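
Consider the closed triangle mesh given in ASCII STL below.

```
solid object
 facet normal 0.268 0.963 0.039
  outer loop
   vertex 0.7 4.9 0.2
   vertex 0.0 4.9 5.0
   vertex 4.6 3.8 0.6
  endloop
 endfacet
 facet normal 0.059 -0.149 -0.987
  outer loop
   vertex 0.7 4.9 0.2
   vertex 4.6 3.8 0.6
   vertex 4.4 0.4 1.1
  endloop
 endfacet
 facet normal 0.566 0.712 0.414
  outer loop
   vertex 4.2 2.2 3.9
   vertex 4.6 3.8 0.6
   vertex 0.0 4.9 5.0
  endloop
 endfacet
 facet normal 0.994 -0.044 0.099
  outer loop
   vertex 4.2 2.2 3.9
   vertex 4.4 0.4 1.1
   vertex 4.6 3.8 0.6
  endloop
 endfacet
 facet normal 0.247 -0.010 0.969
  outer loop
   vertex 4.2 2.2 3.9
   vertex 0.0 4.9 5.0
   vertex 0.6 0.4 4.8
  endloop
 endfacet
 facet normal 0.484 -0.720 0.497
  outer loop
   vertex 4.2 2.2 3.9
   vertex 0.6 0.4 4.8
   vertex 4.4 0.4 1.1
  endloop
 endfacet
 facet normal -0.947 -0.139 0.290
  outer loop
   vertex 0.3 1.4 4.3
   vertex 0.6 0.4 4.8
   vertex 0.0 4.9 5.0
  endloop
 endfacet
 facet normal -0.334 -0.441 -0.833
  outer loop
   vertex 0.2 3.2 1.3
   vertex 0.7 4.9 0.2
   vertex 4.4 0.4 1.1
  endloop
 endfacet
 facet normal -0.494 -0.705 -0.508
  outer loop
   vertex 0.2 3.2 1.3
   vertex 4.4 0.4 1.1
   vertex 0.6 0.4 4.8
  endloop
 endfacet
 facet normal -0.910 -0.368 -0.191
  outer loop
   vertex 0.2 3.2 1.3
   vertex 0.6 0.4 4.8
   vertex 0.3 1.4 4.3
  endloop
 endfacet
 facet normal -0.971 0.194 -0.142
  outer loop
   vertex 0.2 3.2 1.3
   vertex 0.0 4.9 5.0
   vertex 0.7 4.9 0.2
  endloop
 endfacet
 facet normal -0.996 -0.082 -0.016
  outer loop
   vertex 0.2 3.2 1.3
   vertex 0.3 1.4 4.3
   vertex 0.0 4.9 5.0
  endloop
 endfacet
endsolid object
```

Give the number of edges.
18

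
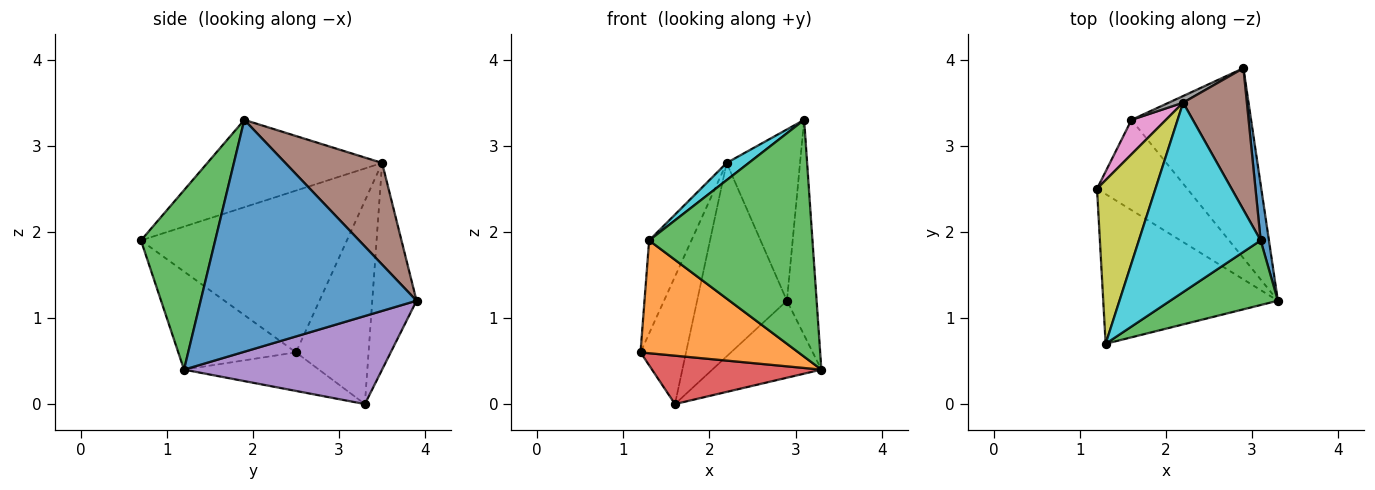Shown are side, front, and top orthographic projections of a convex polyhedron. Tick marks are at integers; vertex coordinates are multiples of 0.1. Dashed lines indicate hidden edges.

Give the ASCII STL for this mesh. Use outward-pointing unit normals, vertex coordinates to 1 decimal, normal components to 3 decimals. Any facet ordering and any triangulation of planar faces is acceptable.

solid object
 facet normal 0.990 0.136 0.035
  outer loop
   vertex 3.1 1.9 3.3
   vertex 3.3 1.2 0.4
   vertex 2.9 3.9 1.2
  endloop
 endfacet
 facet normal -0.409 -0.549 -0.729
  outer loop
   vertex 1.3 0.7 1.9
   vertex 1.2 2.5 0.6
   vertex 3.3 1.2 0.4
  endloop
 endfacet
 facet normal 0.402 -0.884 0.241
  outer loop
   vertex 1.3 0.7 1.9
   vertex 3.3 1.2 0.4
   vertex 3.1 1.9 3.3
  endloop
 endfacet
 facet normal -0.352 -0.442 -0.825
  outer loop
   vertex 1.6 3.3 0.0
   vertex 3.3 1.2 0.4
   vertex 1.2 2.5 0.6
  endloop
 endfacet
 facet normal 0.563 0.310 -0.766
  outer loop
   vertex 1.6 3.3 0.0
   vertex 2.9 3.9 1.2
   vertex 3.3 1.2 0.4
  endloop
 endfacet
 facet normal 0.713 0.541 0.447
  outer loop
   vertex 2.2 3.5 2.8
   vertex 3.1 1.9 3.3
   vertex 2.9 3.9 1.2
  endloop
 endfacet
 facet normal -0.839 0.526 0.142
  outer loop
   vertex 2.2 3.5 2.8
   vertex 1.6 3.3 0.0
   vertex 1.2 2.5 0.6
  endloop
 endfacet
 facet normal -0.442 0.896 0.031
  outer loop
   vertex 2.2 3.5 2.8
   vertex 2.9 3.9 1.2
   vertex 1.6 3.3 0.0
  endloop
 endfacet
 facet normal -0.923 0.190 0.334
  outer loop
   vertex 2.2 3.5 2.8
   vertex 1.2 2.5 0.6
   vertex 1.3 0.7 1.9
  endloop
 endfacet
 facet normal -0.581 -0.074 0.810
  outer loop
   vertex 2.2 3.5 2.8
   vertex 1.3 0.7 1.9
   vertex 3.1 1.9 3.3
  endloop
 endfacet
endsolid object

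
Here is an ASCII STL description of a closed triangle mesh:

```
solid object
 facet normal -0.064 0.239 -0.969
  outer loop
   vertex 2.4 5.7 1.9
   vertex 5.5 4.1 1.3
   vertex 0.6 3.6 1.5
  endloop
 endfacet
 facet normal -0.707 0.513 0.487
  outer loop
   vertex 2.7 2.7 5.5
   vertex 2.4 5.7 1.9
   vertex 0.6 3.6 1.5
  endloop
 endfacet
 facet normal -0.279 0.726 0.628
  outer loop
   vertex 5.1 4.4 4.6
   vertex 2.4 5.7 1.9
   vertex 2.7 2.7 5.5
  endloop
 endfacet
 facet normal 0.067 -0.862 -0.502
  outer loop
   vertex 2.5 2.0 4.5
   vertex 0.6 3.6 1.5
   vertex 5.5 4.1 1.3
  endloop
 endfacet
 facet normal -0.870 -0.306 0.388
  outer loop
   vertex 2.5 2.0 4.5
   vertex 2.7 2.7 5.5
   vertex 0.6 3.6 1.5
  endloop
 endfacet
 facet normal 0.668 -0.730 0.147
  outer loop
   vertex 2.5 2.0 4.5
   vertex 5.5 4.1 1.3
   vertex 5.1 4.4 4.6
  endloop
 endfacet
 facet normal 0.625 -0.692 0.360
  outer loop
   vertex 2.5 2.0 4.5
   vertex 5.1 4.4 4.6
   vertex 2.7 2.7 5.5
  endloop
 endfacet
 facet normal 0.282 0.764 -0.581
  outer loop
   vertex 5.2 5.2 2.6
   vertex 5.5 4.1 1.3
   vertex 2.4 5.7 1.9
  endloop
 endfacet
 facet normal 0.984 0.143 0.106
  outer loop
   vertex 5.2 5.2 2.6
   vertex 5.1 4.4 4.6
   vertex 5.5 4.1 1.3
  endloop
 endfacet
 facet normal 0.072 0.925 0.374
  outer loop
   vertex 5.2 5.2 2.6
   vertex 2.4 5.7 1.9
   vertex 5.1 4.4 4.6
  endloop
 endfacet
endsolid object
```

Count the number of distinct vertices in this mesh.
7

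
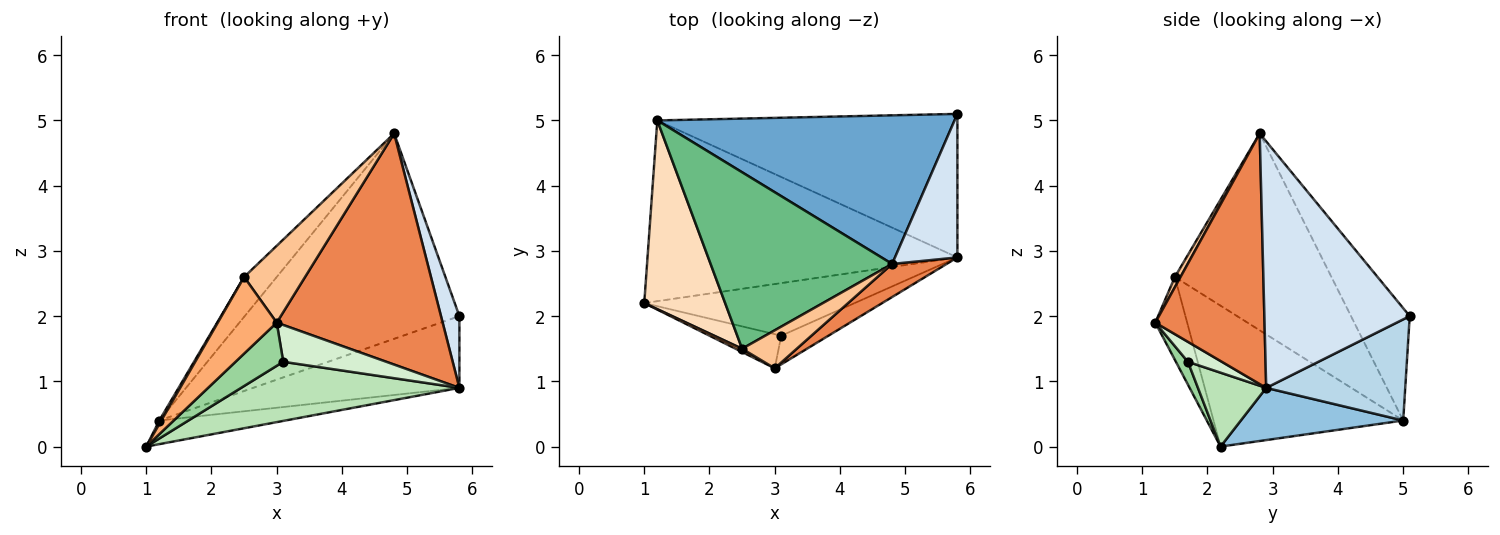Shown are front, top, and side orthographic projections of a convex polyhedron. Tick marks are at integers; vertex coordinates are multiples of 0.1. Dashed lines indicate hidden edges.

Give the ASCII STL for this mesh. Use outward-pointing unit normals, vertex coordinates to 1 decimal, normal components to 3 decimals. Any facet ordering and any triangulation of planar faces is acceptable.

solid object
 facet normal -0.216 0.791 0.572
  outer loop
   vertex 1.2 5.0 0.4
   vertex 4.8 2.8 4.8
   vertex 5.8 5.1 2.0
  endloop
 endfacet
 facet normal 0.165 0.128 -0.978
  outer loop
   vertex 5.8 2.9 0.9
   vertex 1.0 2.2 0.0
   vertex 1.2 5.0 0.4
  endloop
 endfacet
 facet normal 0.289 0.428 -0.856
  outer loop
   vertex 5.8 2.9 0.9
   vertex 1.2 5.0 0.4
   vertex 5.8 5.1 2.0
  endloop
 endfacet
 facet normal 0.962 -0.122 0.244
  outer loop
   vertex 5.8 2.9 0.9
   vertex 5.8 5.1 2.0
   vertex 4.8 2.8 4.8
  endloop
 endfacet
 facet normal 0.546 -0.829 0.119
  outer loop
   vertex 5.8 2.9 0.9
   vertex 4.8 2.8 4.8
   vertex 3.0 1.2 1.9
  endloop
 endfacet
 facet normal -0.475 -0.879 0.037
  outer loop
   vertex 2.5 1.5 2.6
   vertex 1.0 2.2 0.0
   vertex 3.0 1.2 1.9
  endloop
 endfacet
 facet normal 0.082 -0.893 0.442
  outer loop
   vertex 2.5 1.5 2.6
   vertex 3.0 1.2 1.9
   vertex 4.8 2.8 4.8
  endloop
 endfacet
 facet normal -0.867 -0.009 0.498
  outer loop
   vertex 2.5 1.5 2.6
   vertex 1.2 5.0 0.4
   vertex 1.0 2.2 0.0
  endloop
 endfacet
 facet normal -0.727 0.151 0.670
  outer loop
   vertex 2.5 1.5 2.6
   vertex 4.8 2.8 4.8
   vertex 1.2 5.0 0.4
  endloop
 endfacet
 facet normal 0.194 -0.769 -0.609
  outer loop
   vertex 3.1 1.7 1.3
   vertex 3.0 1.2 1.9
   vertex 1.0 2.2 0.0
  endloop
 endfacet
 facet normal 0.227 -0.728 -0.647
  outer loop
   vertex 3.1 1.7 1.3
   vertex 1.0 2.2 0.0
   vertex 5.8 2.9 0.9
  endloop
 endfacet
 facet normal 0.251 -0.764 -0.595
  outer loop
   vertex 3.1 1.7 1.3
   vertex 5.8 2.9 0.9
   vertex 3.0 1.2 1.9
  endloop
 endfacet
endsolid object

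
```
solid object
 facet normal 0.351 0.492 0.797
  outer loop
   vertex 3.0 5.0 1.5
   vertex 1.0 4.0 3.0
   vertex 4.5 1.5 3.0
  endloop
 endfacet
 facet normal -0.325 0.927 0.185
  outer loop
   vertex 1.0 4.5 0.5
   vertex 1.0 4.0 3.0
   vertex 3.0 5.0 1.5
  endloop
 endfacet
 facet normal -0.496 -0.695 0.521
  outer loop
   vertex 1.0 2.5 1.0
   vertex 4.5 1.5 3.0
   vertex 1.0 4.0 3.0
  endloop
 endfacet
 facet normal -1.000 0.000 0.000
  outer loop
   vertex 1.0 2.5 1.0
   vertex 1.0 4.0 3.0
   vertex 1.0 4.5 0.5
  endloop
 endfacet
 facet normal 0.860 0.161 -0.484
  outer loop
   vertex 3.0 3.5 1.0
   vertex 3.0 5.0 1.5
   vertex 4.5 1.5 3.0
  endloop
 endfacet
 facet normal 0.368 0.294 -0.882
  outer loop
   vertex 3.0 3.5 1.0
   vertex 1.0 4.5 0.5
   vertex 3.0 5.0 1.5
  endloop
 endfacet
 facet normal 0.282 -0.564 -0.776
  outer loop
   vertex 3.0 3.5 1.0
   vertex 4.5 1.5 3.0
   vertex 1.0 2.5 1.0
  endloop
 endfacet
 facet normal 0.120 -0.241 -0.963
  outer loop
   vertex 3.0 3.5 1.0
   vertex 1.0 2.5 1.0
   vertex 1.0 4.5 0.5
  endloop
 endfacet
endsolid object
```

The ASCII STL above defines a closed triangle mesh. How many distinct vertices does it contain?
6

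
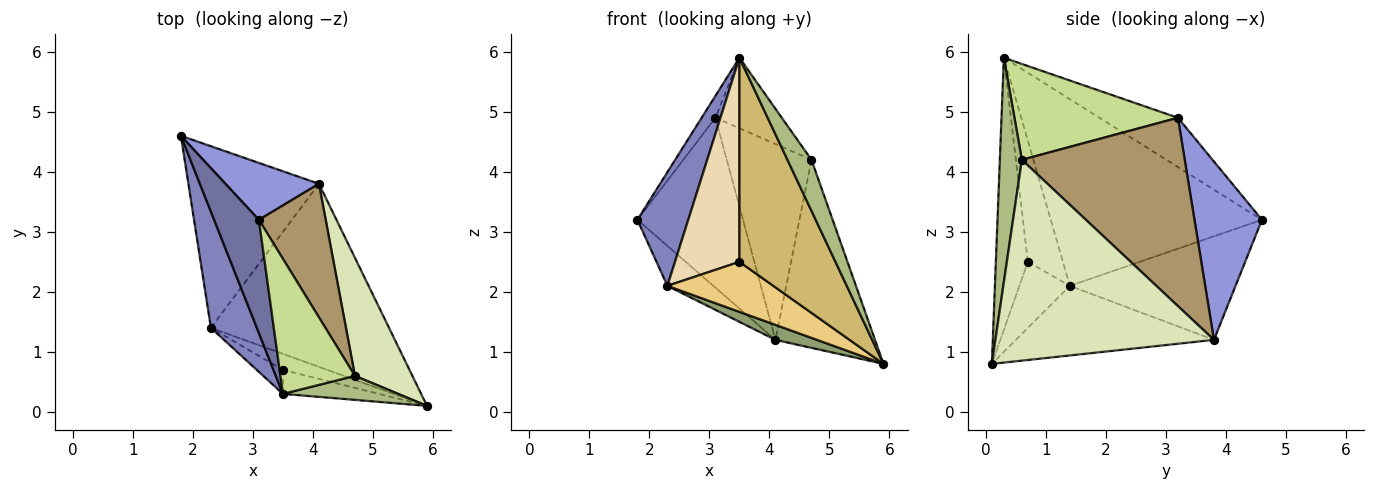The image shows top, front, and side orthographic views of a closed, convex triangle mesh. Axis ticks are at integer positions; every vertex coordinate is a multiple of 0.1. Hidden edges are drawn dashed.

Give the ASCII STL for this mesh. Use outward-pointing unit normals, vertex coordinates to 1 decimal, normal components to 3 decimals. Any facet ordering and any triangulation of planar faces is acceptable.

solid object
 facet normal -0.734 0.129 0.667
  outer loop
   vertex 3.1 3.2 4.9
   vertex 1.8 4.6 3.2
   vertex 3.5 0.3 5.9
  endloop
 endfacet
 facet normal -0.946 -0.228 0.233
  outer loop
   vertex 2.3 1.4 2.1
   vertex 3.5 0.3 5.9
   vertex 1.8 4.6 3.2
  endloop
 endfacet
 facet normal 0.518 0.811 0.272
  outer loop
   vertex 4.1 3.8 1.2
   vertex 1.8 4.6 3.2
   vertex 3.1 3.2 4.9
  endloop
 endfacet
 facet normal -0.612 0.170 -0.772
  outer loop
   vertex 4.1 3.8 1.2
   vertex 2.3 1.4 2.1
   vertex 1.8 4.6 3.2
  endloop
 endfacet
 facet normal -0.363 -0.076 -0.929
  outer loop
   vertex 4.1 3.8 1.2
   vertex 5.9 0.1 0.8
   vertex 2.3 1.4 2.1
  endloop
 endfacet
 facet normal 0.638 -0.696 0.328
  outer loop
   vertex 4.7 0.6 4.2
   vertex 3.5 0.3 5.9
   vertex 5.9 0.1 0.8
  endloop
 endfacet
 facet normal 0.752 0.305 0.585
  outer loop
   vertex 4.7 0.6 4.2
   vertex 3.1 3.2 4.9
   vertex 3.5 0.3 5.9
  endloop
 endfacet
 facet normal 0.881 0.401 0.252
  outer loop
   vertex 4.7 0.6 4.2
   vertex 5.9 0.1 0.8
   vertex 4.1 3.8 1.2
  endloop
 endfacet
 facet normal 0.846 0.440 0.300
  outer loop
   vertex 4.7 0.6 4.2
   vertex 4.1 3.8 1.2
   vertex 3.1 3.2 4.9
  endloop
 endfacet
 facet normal -0.314 -0.943 -0.111
  outer loop
   vertex 3.5 0.7 2.5
   vertex 5.9 0.1 0.8
   vertex 3.5 0.3 5.9
  endloop
 endfacet
 facet normal -0.413 -0.867 -0.278
  outer loop
   vertex 3.5 0.7 2.5
   vertex 2.3 1.4 2.1
   vertex 5.9 0.1 0.8
  endloop
 endfacet
 facet normal -0.475 -0.874 -0.103
  outer loop
   vertex 3.5 0.7 2.5
   vertex 3.5 0.3 5.9
   vertex 2.3 1.4 2.1
  endloop
 endfacet
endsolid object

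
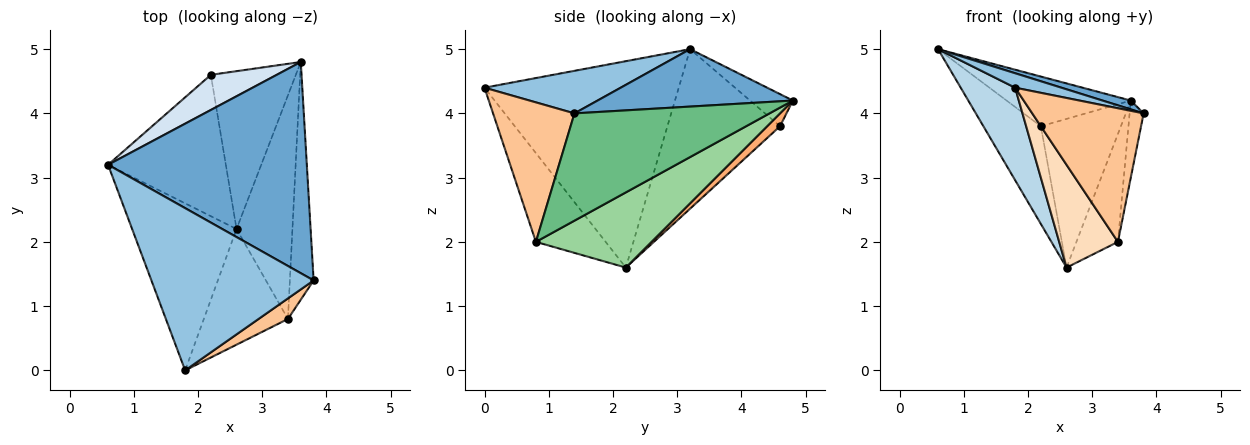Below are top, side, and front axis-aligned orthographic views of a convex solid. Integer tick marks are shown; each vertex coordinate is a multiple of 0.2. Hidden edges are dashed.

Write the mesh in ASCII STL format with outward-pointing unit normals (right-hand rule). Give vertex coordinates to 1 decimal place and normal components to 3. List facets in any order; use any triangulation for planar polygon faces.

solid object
 facet normal 0.277 -0.040 0.960
  outer loop
   vertex 3.6 4.8 4.2
   vertex 0.6 3.2 5.0
   vertex 3.8 1.4 4.0
  endloop
 endfacet
 facet normal 0.253 -0.086 0.964
  outer loop
   vertex 1.8 0.0 4.4
   vertex 3.8 1.4 4.0
   vertex 0.6 3.2 5.0
  endloop
 endfacet
 facet normal -0.866 -0.243 -0.438
  outer loop
   vertex 1.8 0.0 4.4
   vertex 0.6 3.2 5.0
   vertex 2.6 2.2 1.6
  endloop
 endfacet
 facet normal -0.271 0.786 0.556
  outer loop
   vertex 2.2 4.6 3.8
   vertex 0.6 3.2 5.0
   vertex 3.6 4.8 4.2
  endloop
 endfacet
 facet normal -0.744 0.380 -0.549
  outer loop
   vertex 2.2 4.6 3.8
   vertex 2.6 2.2 1.6
   vertex 0.6 3.2 5.0
  endloop
 endfacet
 facet normal 0.109 0.682 -0.724
  outer loop
   vertex 2.2 4.6 3.8
   vertex 3.6 4.8 4.2
   vertex 2.6 2.2 1.6
  endloop
 endfacet
 facet normal 0.586 -0.801 0.123
  outer loop
   vertex 3.4 0.8 2.0
   vertex 3.8 1.4 4.0
   vertex 1.8 0.0 4.4
  endloop
 endfacet
 facet normal -0.619 -0.522 -0.587
  outer loop
   vertex 3.4 0.8 2.0
   vertex 1.8 0.0 4.4
   vertex 2.6 2.2 1.6
  endloop
 endfacet
 facet normal 0.974 0.070 -0.216
  outer loop
   vertex 3.4 0.8 2.0
   vertex 3.6 4.8 4.2
   vertex 3.8 1.4 4.0
  endloop
 endfacet
 facet normal 0.771 0.277 -0.573
  outer loop
   vertex 3.4 0.8 2.0
   vertex 2.6 2.2 1.6
   vertex 3.6 4.8 4.2
  endloop
 endfacet
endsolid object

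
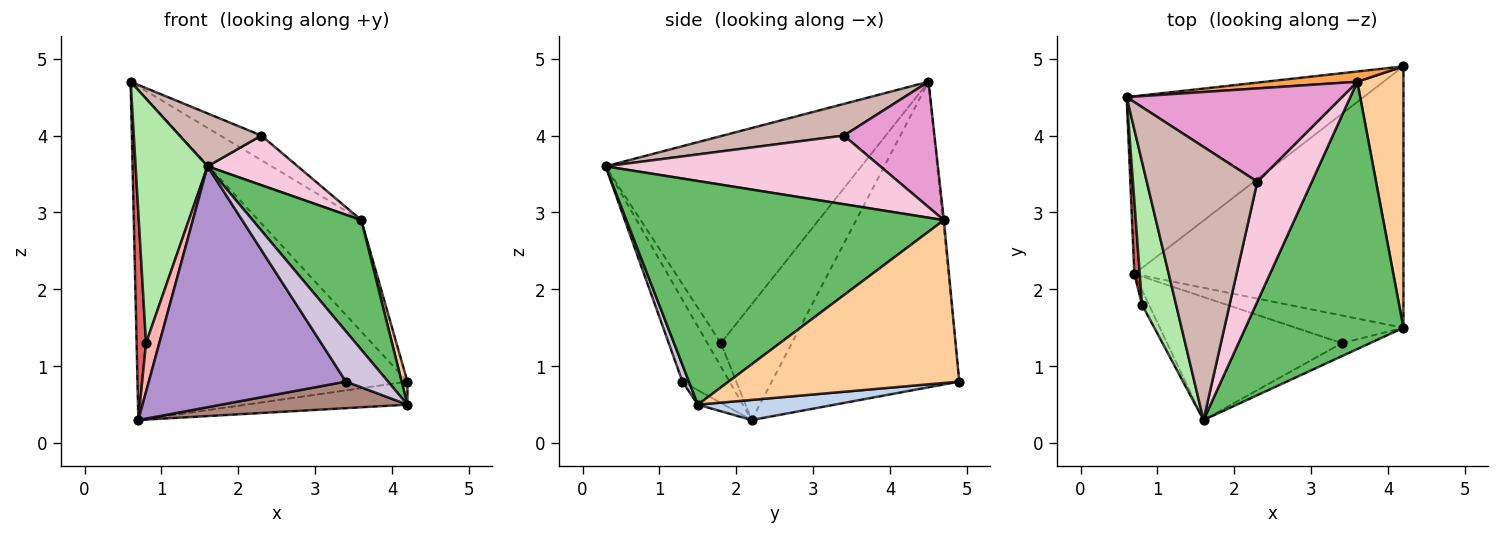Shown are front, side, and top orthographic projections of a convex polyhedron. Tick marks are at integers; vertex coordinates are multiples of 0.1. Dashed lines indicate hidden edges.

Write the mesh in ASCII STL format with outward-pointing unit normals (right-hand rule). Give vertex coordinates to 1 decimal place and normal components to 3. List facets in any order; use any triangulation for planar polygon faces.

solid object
 facet normal -0.522 0.751 -0.405
  outer loop
   vertex 0.7 2.2 0.3
   vertex 0.6 4.5 4.7
   vertex 4.2 4.9 0.8
  endloop
 endfacet
 facet normal 0.074 0.088 -0.993
  outer loop
   vertex 4.2 1.5 0.5
   vertex 0.7 2.2 0.3
   vertex 4.2 4.9 0.8
  endloop
 endfacet
 facet normal -0.011 0.996 0.092
  outer loop
   vertex 3.6 4.7 2.9
   vertex 4.2 4.9 0.8
   vertex 0.6 4.5 4.7
  endloop
 endfacet
 facet normal 0.962 -0.024 0.273
  outer loop
   vertex 3.6 4.7 2.9
   vertex 4.2 1.5 0.5
   vertex 4.2 4.9 0.8
  endloop
 endfacet
 facet normal 0.787 -0.269 0.556
  outer loop
   vertex 3.6 4.7 2.9
   vertex 1.6 0.3 3.6
   vertex 4.2 1.5 0.5
  endloop
 endfacet
 facet normal -0.951 -0.267 0.156
  outer loop
   vertex 0.8 1.8 1.3
   vertex 1.6 0.3 3.6
   vertex 0.6 4.5 4.7
  endloop
 endfacet
 facet normal -0.990 -0.132 0.046
  outer loop
   vertex 0.8 1.8 1.3
   vertex 0.6 4.5 4.7
   vertex 0.7 2.2 0.3
  endloop
 endfacet
 facet normal -0.698 -0.686 -0.205
  outer loop
   vertex 0.8 1.8 1.3
   vertex 0.7 2.2 0.3
   vertex 1.6 0.3 3.6
  endloop
 endfacet
 facet normal -0.208 -0.871 -0.445
  outer loop
   vertex 3.4 1.3 0.8
   vertex 1.6 0.3 3.6
   vertex 0.7 2.2 0.3
  endloop
 endfacet
 facet normal 0.146 -0.958 -0.248
  outer loop
   vertex 3.4 1.3 0.8
   vertex 4.2 1.5 0.5
   vertex 1.6 0.3 3.6
  endloop
 endfacet
 facet normal -0.097 -0.689 -0.718
  outer loop
   vertex 3.4 1.3 0.8
   vertex 0.7 2.2 0.3
   vertex 4.2 1.5 0.5
  endloop
 endfacet
 facet normal 0.271 -0.183 0.945
  outer loop
   vertex 2.3 3.4 4.0
   vertex 0.6 4.5 4.7
   vertex 1.6 0.3 3.6
  endloop
 endfacet
 facet normal 0.491 0.222 0.843
  outer loop
   vertex 2.3 3.4 4.0
   vertex 3.6 4.7 2.9
   vertex 0.6 4.5 4.7
  endloop
 endfacet
 facet normal 0.759 -0.249 0.602
  outer loop
   vertex 2.3 3.4 4.0
   vertex 1.6 0.3 3.6
   vertex 3.6 4.7 2.9
  endloop
 endfacet
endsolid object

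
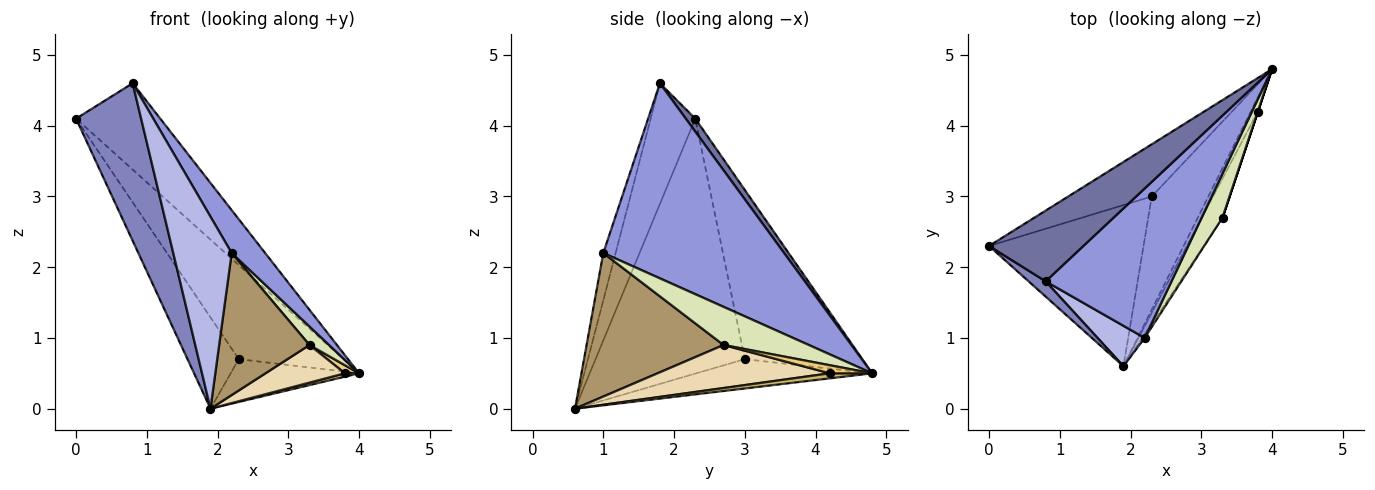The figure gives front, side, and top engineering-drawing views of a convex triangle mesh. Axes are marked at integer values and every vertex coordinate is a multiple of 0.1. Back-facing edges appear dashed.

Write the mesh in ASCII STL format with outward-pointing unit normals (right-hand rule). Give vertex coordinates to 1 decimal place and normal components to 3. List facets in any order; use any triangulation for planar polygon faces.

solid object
 facet normal 0.087 0.770 0.632
  outer loop
   vertex 0.8 1.8 4.6
   vertex 4.0 4.8 0.5
   vertex 0.0 2.3 4.1
  endloop
 endfacet
 facet normal -0.564 -0.822 0.080
  outer loop
   vertex 0.8 1.8 4.6
   vertex 0.0 2.3 4.1
   vertex 1.9 0.6 0.0
  endloop
 endfacet
 facet normal 0.830 -0.154 0.536
  outer loop
   vertex 2.2 1.0 2.2
   vertex 4.0 4.8 0.5
   vertex 0.8 1.8 4.6
  endloop
 endfacet
 facet normal -0.202 -0.958 0.202
  outer loop
   vertex 2.2 1.0 2.2
   vertex 0.8 1.8 4.6
   vertex 1.9 0.6 0.0
  endloop
 endfacet
 facet normal -0.701 0.624 -0.346
  outer loop
   vertex 2.3 3.0 0.7
   vertex 0.0 2.3 4.1
   vertex 4.0 4.8 0.5
  endloop
 endfacet
 facet normal -0.821 0.282 -0.497
  outer loop
   vertex 2.3 3.0 0.7
   vertex 1.9 0.6 0.0
   vertex 0.0 2.3 4.1
  endloop
 endfacet
 facet normal -0.436 0.318 -0.842
  outer loop
   vertex 2.3 3.0 0.7
   vertex 4.0 4.8 0.5
   vertex 1.9 0.6 0.0
  endloop
 endfacet
 facet normal 0.860 -0.197 0.470
  outer loop
   vertex 3.3 2.7 0.9
   vertex 4.0 4.8 0.5
   vertex 2.2 1.0 2.2
  endloop
 endfacet
 facet normal 0.835 -0.551 -0.014
  outer loop
   vertex 3.3 2.7 0.9
   vertex 2.2 1.0 2.2
   vertex 1.9 0.6 0.0
  endloop
 endfacet
 facet normal 0.571 -0.190 -0.799
  outer loop
   vertex 3.8 4.2 0.5
   vertex 1.9 0.6 0.0
   vertex 4.0 4.8 0.5
  endloop
 endfacet
 facet normal 0.949 -0.316 0.000
  outer loop
   vertex 3.8 4.2 0.5
   vertex 4.0 4.8 0.5
   vertex 3.3 2.7 0.9
  endloop
 endfacet
 facet normal 0.833 -0.384 -0.399
  outer loop
   vertex 3.8 4.2 0.5
   vertex 3.3 2.7 0.9
   vertex 1.9 0.6 0.0
  endloop
 endfacet
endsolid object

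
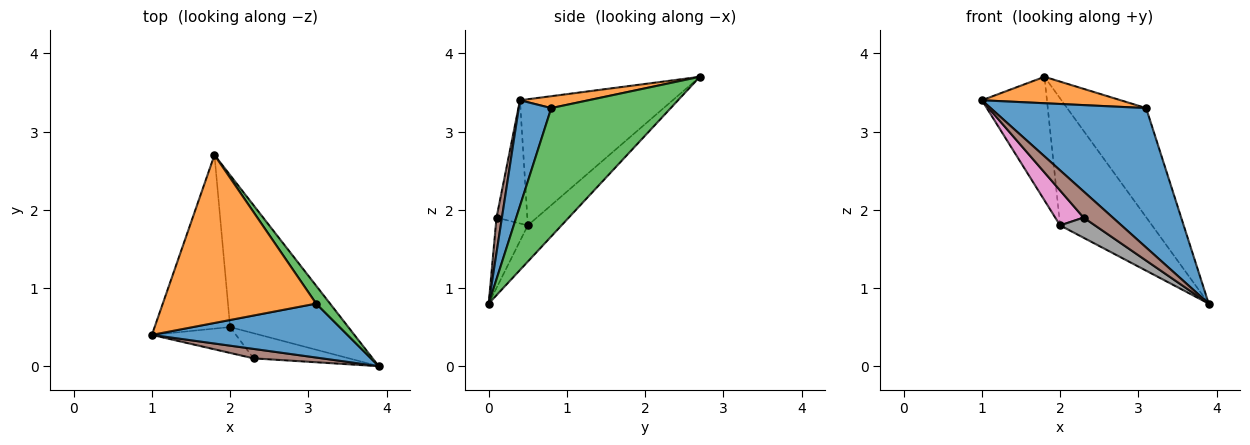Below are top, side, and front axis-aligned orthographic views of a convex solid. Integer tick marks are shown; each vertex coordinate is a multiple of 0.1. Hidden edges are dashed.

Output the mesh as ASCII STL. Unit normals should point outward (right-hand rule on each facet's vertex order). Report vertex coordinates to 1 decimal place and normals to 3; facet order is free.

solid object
 facet normal 0.191 -0.915 0.354
  outer loop
   vertex 3.1 0.8 3.3
   vertex 1.0 0.4 3.4
   vertex 3.9 0.0 0.8
  endloop
 endfacet
 facet normal 0.076 -0.155 0.985
  outer loop
   vertex 3.1 0.8 3.3
   vertex 1.8 2.7 3.7
   vertex 1.0 0.4 3.4
  endloop
 endfacet
 facet normal 0.831 0.549 0.090
  outer loop
   vertex 3.1 0.8 3.3
   vertex 3.9 0.0 0.8
   vertex 1.8 2.7 3.7
  endloop
 endfacet
 facet normal -0.806 0.343 -0.482
  outer loop
   vertex 2.0 0.5 1.8
   vertex 1.0 0.4 3.4
   vertex 1.8 2.7 3.7
  endloop
 endfacet
 facet normal -0.229 0.624 -0.747
  outer loop
   vertex 2.0 0.5 1.8
   vertex 1.8 2.7 3.7
   vertex 3.9 0.0 0.8
  endloop
 endfacet
 facet normal 0.172 -0.927 0.334
  outer loop
   vertex 2.3 0.1 1.9
   vertex 3.9 0.0 0.8
   vertex 1.0 0.4 3.4
  endloop
 endfacet
 facet normal -0.657 -0.605 -0.449
  outer loop
   vertex 2.3 0.1 1.9
   vertex 1.0 0.4 3.4
   vertex 2.0 0.5 1.8
  endloop
 endfacet
 facet normal -0.499 -0.543 -0.676
  outer loop
   vertex 2.3 0.1 1.9
   vertex 2.0 0.5 1.8
   vertex 3.9 0.0 0.8
  endloop
 endfacet
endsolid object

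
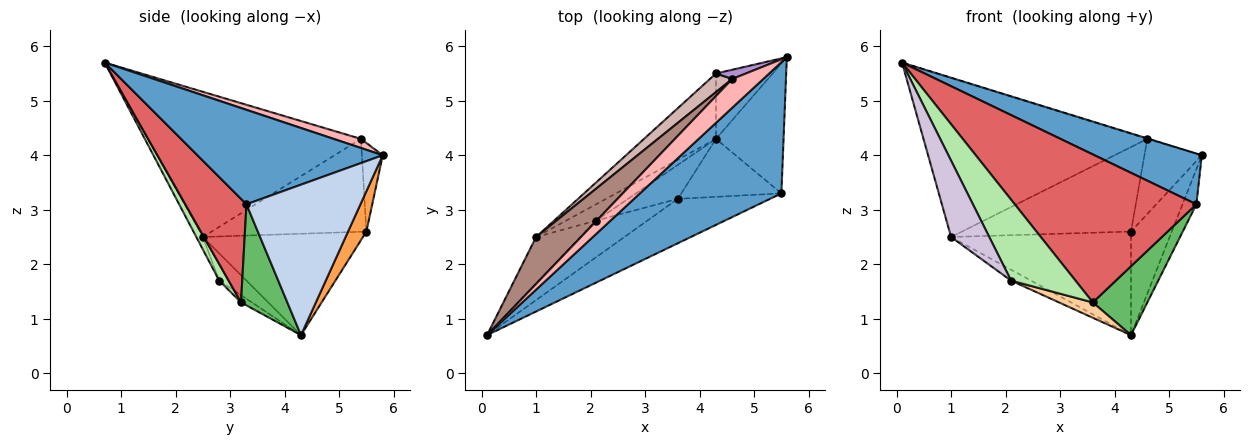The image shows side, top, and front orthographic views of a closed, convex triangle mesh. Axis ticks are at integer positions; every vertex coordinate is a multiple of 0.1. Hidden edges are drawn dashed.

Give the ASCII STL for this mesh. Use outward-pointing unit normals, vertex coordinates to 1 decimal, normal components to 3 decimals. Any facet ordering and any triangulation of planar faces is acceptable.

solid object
 facet normal 0.529 -0.306 0.792
  outer loop
   vertex 5.5 3.3 3.1
   vertex 5.6 5.8 4.0
   vertex 0.1 0.7 5.7
  endloop
 endfacet
 facet normal 0.907 0.110 -0.407
  outer loop
   vertex 5.5 3.3 3.1
   vertex 4.3 4.3 0.7
   vertex 5.6 5.8 4.0
  endloop
 endfacet
 facet normal 0.355 0.790 -0.499
  outer loop
   vertex 4.3 5.5 2.6
   vertex 5.6 5.8 4.0
   vertex 4.3 4.3 0.7
  endloop
 endfacet
 facet normal -0.132 -0.409 -0.903
  outer loop
   vertex 3.6 3.2 1.3
   vertex 2.1 2.8 1.7
   vertex 4.3 4.3 0.7
  endloop
 endfacet
 facet normal 0.545 -0.641 -0.540
  outer loop
   vertex 3.6 3.2 1.3
   vertex 4.3 4.3 0.7
   vertex 5.5 3.3 3.1
  endloop
 endfacet
 facet normal 0.132 -0.903 -0.408
  outer loop
   vertex 3.6 3.2 1.3
   vertex 0.1 0.7 5.7
   vertex 2.1 2.8 1.7
  endloop
 endfacet
 facet normal 0.307 -0.911 -0.274
  outer loop
   vertex 3.6 3.2 1.3
   vertex 5.5 3.3 3.1
   vertex 0.1 0.7 5.7
  endloop
 endfacet
 facet normal 0.281 0.017 0.959
  outer loop
   vertex 4.6 5.4 4.3
   vertex 0.1 0.7 5.7
   vertex 5.6 5.8 4.0
  endloop
 endfacet
 facet normal -0.339 0.934 0.115
  outer loop
   vertex 4.6 5.4 4.3
   vertex 5.6 5.8 4.0
   vertex 4.3 5.5 2.6
  endloop
 endfacet
 facet normal -0.145 -0.844 -0.516
  outer loop
   vertex 1.0 2.5 2.5
   vertex 2.1 2.8 1.7
   vertex 0.1 0.7 5.7
  endloop
 endfacet
 facet normal -0.675 0.708 0.209
  outer loop
   vertex 1.0 2.5 2.5
   vertex 0.1 0.7 5.7
   vertex 4.6 5.4 4.3
  endloop
 endfacet
 facet normal -0.667 0.728 0.160
  outer loop
   vertex 1.0 2.5 2.5
   vertex 4.6 5.4 4.3
   vertex 4.3 5.5 2.6
  endloop
 endfacet
 facet normal -0.603 0.442 -0.664
  outer loop
   vertex 1.0 2.5 2.5
   vertex 4.3 4.3 0.7
   vertex 2.1 2.8 1.7
  endloop
 endfacet
 facet normal -0.601 0.676 -0.427
  outer loop
   vertex 1.0 2.5 2.5
   vertex 4.3 5.5 2.6
   vertex 4.3 4.3 0.7
  endloop
 endfacet
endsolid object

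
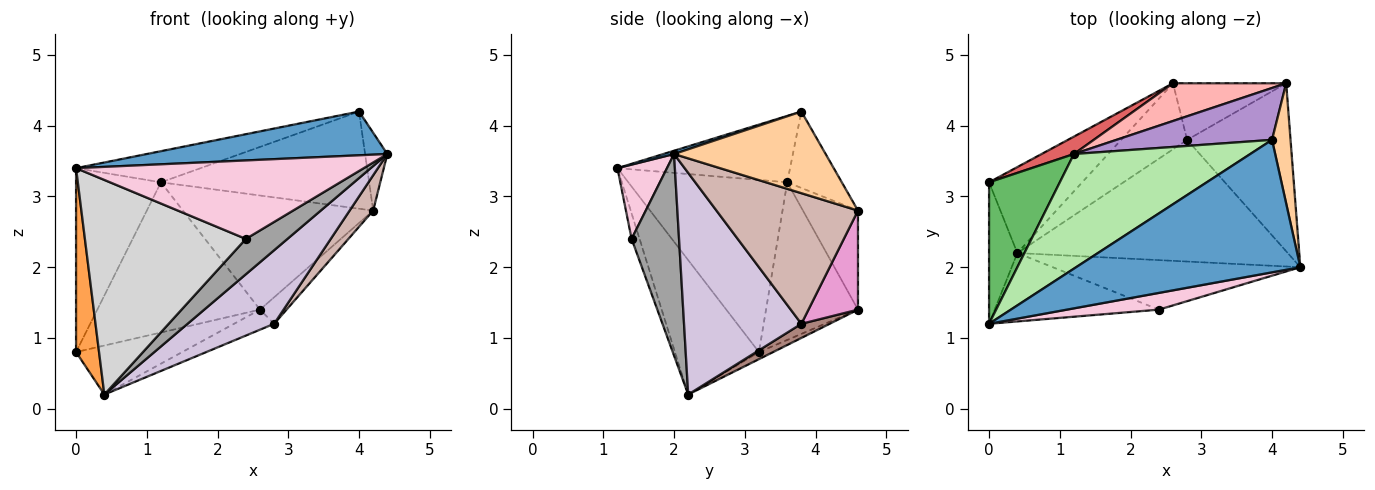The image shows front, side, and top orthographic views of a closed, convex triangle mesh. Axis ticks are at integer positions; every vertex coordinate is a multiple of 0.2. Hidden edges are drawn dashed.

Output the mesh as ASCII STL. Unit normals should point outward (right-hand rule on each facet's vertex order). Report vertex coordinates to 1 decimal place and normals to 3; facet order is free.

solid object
 facet normal 0.014 -0.313 0.950
  outer loop
   vertex 0.0 1.2 3.4
   vertex 4.4 2.0 3.6
   vertex 4.0 3.8 4.2
  endloop
 endfacet
 facet normal -0.066 0.494 -0.867
  outer loop
   vertex 0.4 2.2 0.2
   vertex 0.0 3.2 0.8
   vertex 2.6 4.6 1.4
  endloop
 endfacet
 facet normal -0.945 -0.259 -0.199
  outer loop
   vertex 0.4 2.2 0.2
   vertex 0.0 1.2 3.4
   vertex 0.0 3.2 0.8
  endloop
 endfacet
 facet normal 0.965 0.142 0.219
  outer loop
   vertex 4.2 4.6 2.8
   vertex 4.0 3.8 4.2
   vertex 4.4 2.0 3.6
  endloop
 endfacet
 facet normal -0.829 0.443 0.341
  outer loop
   vertex 1.2 3.6 3.2
   vertex 0.0 3.2 0.8
   vertex 0.0 1.2 3.4
  endloop
 endfacet
 facet normal -0.342 0.246 0.907
  outer loop
   vertex 1.2 3.6 3.2
   vertex 0.0 1.2 3.4
   vertex 4.0 3.8 4.2
  endloop
 endfacet
 facet normal -0.490 0.866 0.100
  outer loop
   vertex 1.2 3.6 3.2
   vertex 2.6 4.6 1.4
   vertex 0.0 3.2 0.8
  endloop
 endfacet
 facet normal -0.265 0.916 0.303
  outer loop
   vertex 1.2 3.6 3.2
   vertex 4.2 4.6 2.8
   vertex 2.6 4.6 1.4
  endloop
 endfacet
 facet normal -0.225 0.859 0.459
  outer loop
   vertex 1.2 3.6 3.2
   vertex 4.0 3.8 4.2
   vertex 4.2 4.6 2.8
  endloop
 endfacet
 facet normal 0.574 -0.424 -0.701
  outer loop
   vertex 2.8 3.8 1.2
   vertex 4.4 2.0 3.6
   vertex 0.4 2.2 0.2
  endloop
 endfacet
 facet normal 0.201 0.285 -0.937
  outer loop
   vertex 2.8 3.8 1.2
   vertex 0.4 2.2 0.2
   vertex 2.6 4.6 1.4
  endloop
 endfacet
 facet normal 0.777 -0.130 -0.615
  outer loop
   vertex 2.8 3.8 1.2
   vertex 4.2 4.6 2.8
   vertex 4.4 2.0 3.6
  endloop
 endfacet
 facet normal 0.621 0.333 -0.710
  outer loop
   vertex 2.8 3.8 1.2
   vertex 2.6 4.6 1.4
   vertex 4.2 4.6 2.8
  endloop
 endfacet
 facet normal 0.166 -0.964 0.206
  outer loop
   vertex 2.4 1.4 2.4
   vertex 4.4 2.0 3.6
   vertex 0.0 1.2 3.4
  endloop
 endfacet
 facet normal 0.552 -0.485 -0.678
  outer loop
   vertex 2.4 1.4 2.4
   vertex 0.4 2.2 0.2
   vertex 4.4 2.0 3.6
  endloop
 endfacet
 facet normal -0.047 -0.952 -0.303
  outer loop
   vertex 2.4 1.4 2.4
   vertex 0.0 1.2 3.4
   vertex 0.4 2.2 0.2
  endloop
 endfacet
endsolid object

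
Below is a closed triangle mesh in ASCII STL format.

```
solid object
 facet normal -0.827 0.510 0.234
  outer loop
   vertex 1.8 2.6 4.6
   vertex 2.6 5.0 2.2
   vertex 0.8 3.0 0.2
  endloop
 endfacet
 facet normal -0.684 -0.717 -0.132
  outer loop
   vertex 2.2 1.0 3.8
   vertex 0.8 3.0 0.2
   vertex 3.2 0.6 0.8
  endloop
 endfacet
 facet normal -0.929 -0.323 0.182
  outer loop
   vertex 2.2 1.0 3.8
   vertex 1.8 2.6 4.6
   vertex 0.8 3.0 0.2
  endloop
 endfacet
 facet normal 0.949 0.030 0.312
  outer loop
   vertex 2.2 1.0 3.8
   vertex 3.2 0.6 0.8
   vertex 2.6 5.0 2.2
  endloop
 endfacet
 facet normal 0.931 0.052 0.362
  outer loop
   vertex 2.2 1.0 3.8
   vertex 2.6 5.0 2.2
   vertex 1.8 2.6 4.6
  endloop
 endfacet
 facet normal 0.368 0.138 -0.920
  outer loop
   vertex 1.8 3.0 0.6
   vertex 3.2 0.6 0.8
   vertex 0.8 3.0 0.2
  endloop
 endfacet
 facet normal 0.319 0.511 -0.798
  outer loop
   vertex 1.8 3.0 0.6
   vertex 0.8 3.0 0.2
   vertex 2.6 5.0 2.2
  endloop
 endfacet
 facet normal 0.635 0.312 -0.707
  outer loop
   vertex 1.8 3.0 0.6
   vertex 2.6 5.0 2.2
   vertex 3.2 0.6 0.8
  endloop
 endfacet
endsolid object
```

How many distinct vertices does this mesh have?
6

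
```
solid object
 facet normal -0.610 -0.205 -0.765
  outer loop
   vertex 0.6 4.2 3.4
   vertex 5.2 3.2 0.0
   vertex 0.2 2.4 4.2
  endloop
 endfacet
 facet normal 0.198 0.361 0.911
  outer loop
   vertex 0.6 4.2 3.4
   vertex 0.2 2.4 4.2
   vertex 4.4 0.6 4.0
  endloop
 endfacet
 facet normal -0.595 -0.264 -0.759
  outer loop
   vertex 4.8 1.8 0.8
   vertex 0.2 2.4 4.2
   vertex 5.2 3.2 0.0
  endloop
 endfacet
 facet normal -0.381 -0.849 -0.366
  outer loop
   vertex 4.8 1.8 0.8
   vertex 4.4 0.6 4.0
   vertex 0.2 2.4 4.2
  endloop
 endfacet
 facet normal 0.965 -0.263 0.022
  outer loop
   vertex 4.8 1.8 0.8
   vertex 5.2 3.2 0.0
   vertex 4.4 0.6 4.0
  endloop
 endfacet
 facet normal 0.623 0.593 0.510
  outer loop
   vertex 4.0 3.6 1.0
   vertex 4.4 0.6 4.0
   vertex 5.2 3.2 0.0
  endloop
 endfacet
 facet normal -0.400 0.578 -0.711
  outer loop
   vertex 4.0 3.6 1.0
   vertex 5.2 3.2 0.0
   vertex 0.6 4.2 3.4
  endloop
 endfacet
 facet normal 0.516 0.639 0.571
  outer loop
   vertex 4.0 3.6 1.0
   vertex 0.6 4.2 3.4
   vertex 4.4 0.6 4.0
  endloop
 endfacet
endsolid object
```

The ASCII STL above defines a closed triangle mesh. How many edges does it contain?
12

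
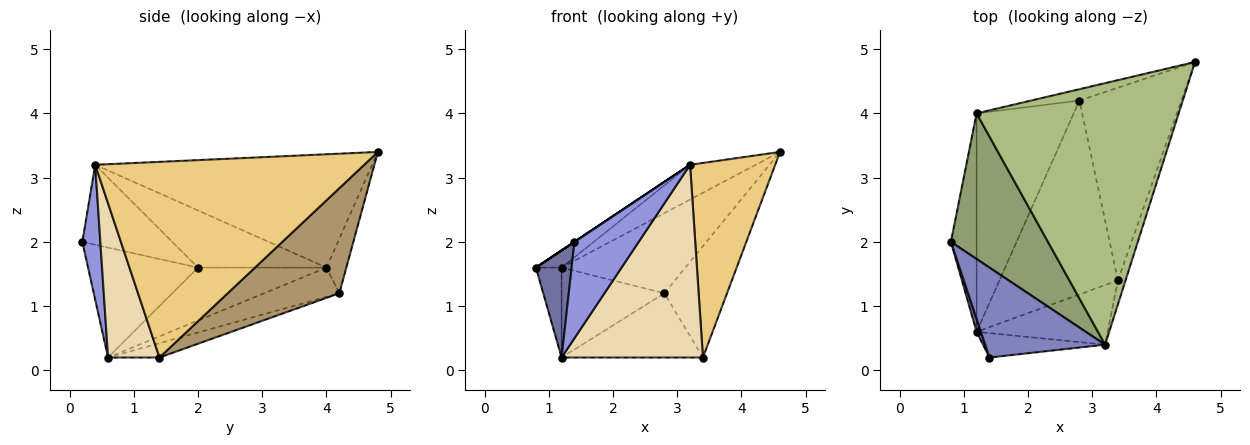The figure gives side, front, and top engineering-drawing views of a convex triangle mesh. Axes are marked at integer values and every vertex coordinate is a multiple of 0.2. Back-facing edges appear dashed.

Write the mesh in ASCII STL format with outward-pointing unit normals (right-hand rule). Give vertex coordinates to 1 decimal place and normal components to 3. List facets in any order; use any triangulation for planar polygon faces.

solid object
 facet normal -0.950 -0.309 0.037
  outer loop
   vertex 1.2 0.6 0.2
   vertex 1.4 0.2 2.0
   vertex 0.8 2.0 1.6
  endloop
 endfacet
 facet normal -0.555 0.000 0.832
  outer loop
   vertex 3.2 0.4 3.2
   vertex 0.8 2.0 1.6
   vertex 1.4 0.2 2.0
  endloop
 endfacet
 facet normal 0.262 -0.936 -0.237
  outer loop
   vertex 3.2 0.4 3.2
   vertex 1.4 0.2 2.0
   vertex 1.2 0.6 0.2
  endloop
 endfacet
 facet normal -0.157 0.978 -0.138
  outer loop
   vertex 1.2 4.0 1.6
   vertex 4.6 4.8 3.4
   vertex 2.8 4.2 1.2
  endloop
 endfacet
 facet normal -0.504 0.101 0.858
  outer loop
   vertex 1.2 4.0 1.6
   vertex 0.8 2.0 1.6
   vertex 3.2 0.4 3.2
  endloop
 endfacet
 facet normal -0.486 0.115 0.866
  outer loop
   vertex 1.2 4.0 1.6
   vertex 3.2 0.4 3.2
   vertex 4.6 4.8 3.4
  endloop
 endfacet
 facet normal -0.885 0.177 -0.430
  outer loop
   vertex 1.2 4.0 1.6
   vertex 1.2 0.6 0.2
   vertex 0.8 2.0 1.6
  endloop
 endfacet
 facet normal -0.269 0.367 -0.891
  outer loop
   vertex 1.2 4.0 1.6
   vertex 2.8 4.2 1.2
   vertex 1.2 0.6 0.2
  endloop
 endfacet
 facet normal 0.665 0.373 -0.646
  outer loop
   vertex 3.4 1.4 0.2
   vertex 2.8 4.2 1.2
   vertex 4.6 4.8 3.4
  endloop
 endfacet
 facet normal -0.114 0.312 -0.943
  outer loop
   vertex 3.4 1.4 0.2
   vertex 1.2 0.6 0.2
   vertex 2.8 4.2 1.2
  endloop
 endfacet
 facet normal 0.953 -0.301 -0.037
  outer loop
   vertex 3.4 1.4 0.2
   vertex 4.6 4.8 3.4
   vertex 3.2 0.4 3.2
  endloop
 endfacet
 facet normal 0.328 -0.902 -0.279
  outer loop
   vertex 3.4 1.4 0.2
   vertex 3.2 0.4 3.2
   vertex 1.2 0.6 0.2
  endloop
 endfacet
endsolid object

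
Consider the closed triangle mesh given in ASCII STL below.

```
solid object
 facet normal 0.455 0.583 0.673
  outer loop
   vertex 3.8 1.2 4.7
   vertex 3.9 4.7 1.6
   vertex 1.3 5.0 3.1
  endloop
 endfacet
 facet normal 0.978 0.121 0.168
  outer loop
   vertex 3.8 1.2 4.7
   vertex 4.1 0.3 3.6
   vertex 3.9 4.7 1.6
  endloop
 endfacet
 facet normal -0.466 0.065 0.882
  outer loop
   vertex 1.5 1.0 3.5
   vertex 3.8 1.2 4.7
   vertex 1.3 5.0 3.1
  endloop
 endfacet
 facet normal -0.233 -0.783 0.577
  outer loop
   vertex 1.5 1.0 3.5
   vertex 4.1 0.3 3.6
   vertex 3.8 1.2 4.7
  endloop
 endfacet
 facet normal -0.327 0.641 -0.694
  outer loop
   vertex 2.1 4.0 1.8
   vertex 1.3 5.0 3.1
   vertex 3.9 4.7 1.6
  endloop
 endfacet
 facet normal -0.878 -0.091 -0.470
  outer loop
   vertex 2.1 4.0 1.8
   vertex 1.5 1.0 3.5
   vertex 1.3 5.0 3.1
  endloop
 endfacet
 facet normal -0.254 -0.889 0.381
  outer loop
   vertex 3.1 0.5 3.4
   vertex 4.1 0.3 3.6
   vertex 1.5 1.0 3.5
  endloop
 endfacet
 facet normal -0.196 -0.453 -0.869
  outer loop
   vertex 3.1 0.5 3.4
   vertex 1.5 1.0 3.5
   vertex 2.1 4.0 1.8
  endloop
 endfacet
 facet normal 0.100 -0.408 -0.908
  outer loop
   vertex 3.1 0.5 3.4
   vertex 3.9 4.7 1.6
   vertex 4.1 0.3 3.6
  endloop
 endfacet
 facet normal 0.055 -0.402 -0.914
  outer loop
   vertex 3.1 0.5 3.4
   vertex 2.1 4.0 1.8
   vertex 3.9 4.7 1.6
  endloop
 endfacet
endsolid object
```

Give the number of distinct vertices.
7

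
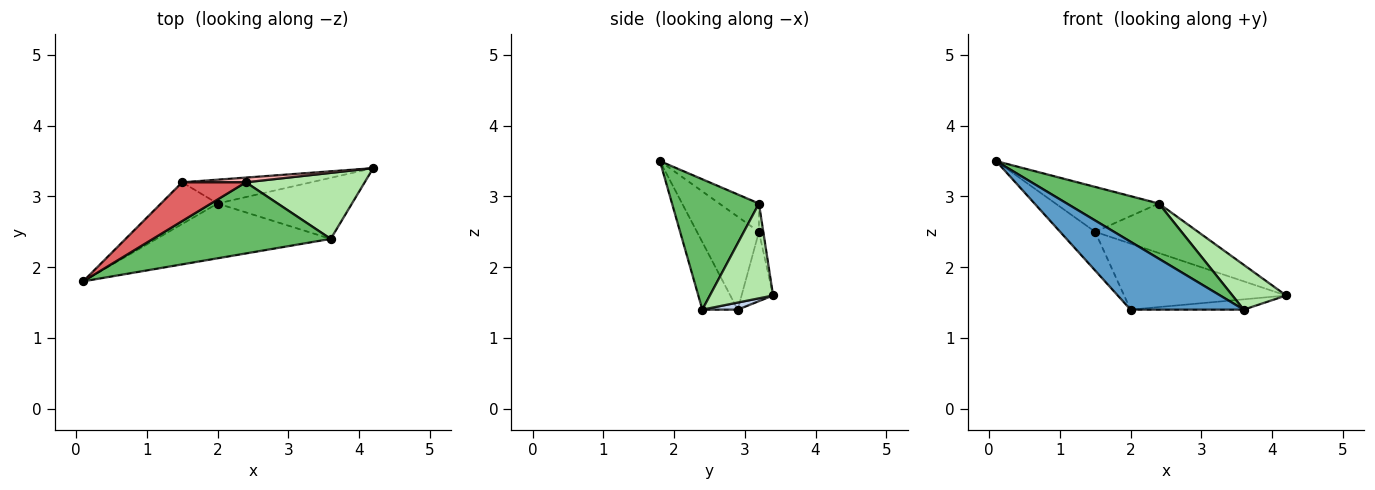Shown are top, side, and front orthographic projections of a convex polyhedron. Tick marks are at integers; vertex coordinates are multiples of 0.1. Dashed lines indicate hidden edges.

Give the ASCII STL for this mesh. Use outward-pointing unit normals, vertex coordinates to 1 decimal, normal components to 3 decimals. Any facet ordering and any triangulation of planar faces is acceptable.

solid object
 facet normal -0.236 -0.756 -0.610
  outer loop
   vertex 2.0 2.9 1.4
   vertex 3.6 2.4 1.4
   vertex 0.1 1.8 3.5
  endloop
 endfacet
 facet normal 0.052 0.166 -0.985
  outer loop
   vertex 2.0 2.9 1.4
   vertex 4.2 3.4 1.6
   vertex 3.6 2.4 1.4
  endloop
 endfacet
 facet normal -0.769 0.435 -0.468
  outer loop
   vertex 1.5 3.2 2.5
   vertex 2.0 2.9 1.4
   vertex 0.1 1.8 3.5
  endloop
 endfacet
 facet normal -0.180 0.925 -0.334
  outer loop
   vertex 1.5 3.2 2.5
   vertex 4.2 3.4 1.6
   vertex 2.0 2.9 1.4
  endloop
 endfacet
 facet normal 0.501 -0.530 0.684
  outer loop
   vertex 2.4 3.2 2.9
   vertex 0.1 1.8 3.5
   vertex 3.6 2.4 1.4
  endloop
 endfacet
 facet normal 0.551 -0.469 0.691
  outer loop
   vertex 2.4 3.2 2.9
   vertex 3.6 2.4 1.4
   vertex 4.2 3.4 1.6
  endloop
 endfacet
 facet normal -0.279 0.727 0.627
  outer loop
   vertex 2.4 3.2 2.9
   vertex 1.5 3.2 2.5
   vertex 0.1 1.8 3.5
  endloop
 endfacet
 facet normal -0.042 0.995 0.095
  outer loop
   vertex 2.4 3.2 2.9
   vertex 4.2 3.4 1.6
   vertex 1.5 3.2 2.5
  endloop
 endfacet
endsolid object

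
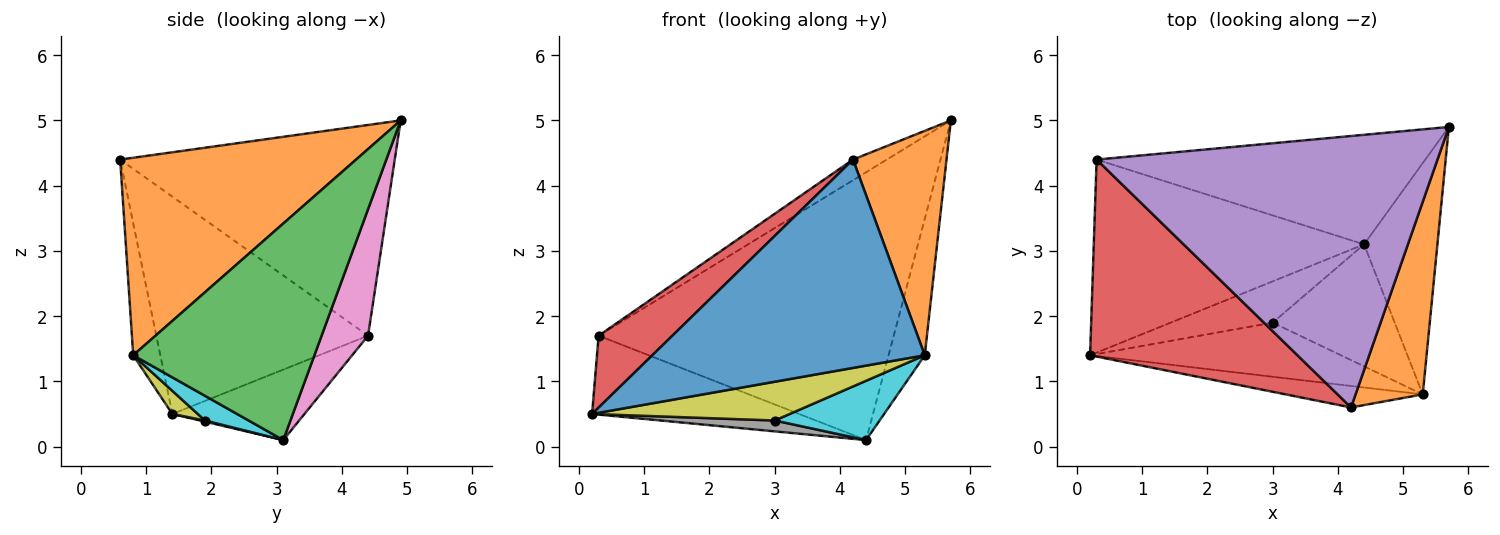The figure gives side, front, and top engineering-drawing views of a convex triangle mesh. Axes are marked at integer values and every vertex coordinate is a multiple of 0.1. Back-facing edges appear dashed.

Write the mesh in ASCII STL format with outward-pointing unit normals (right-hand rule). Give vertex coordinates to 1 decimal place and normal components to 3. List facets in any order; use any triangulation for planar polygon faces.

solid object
 facet normal -0.098 -0.990 -0.102
  outer loop
   vertex 5.3 0.8 1.4
   vertex 4.2 0.6 4.4
   vertex 0.2 1.4 0.5
  endloop
 endfacet
 facet normal 0.886 -0.351 0.302
  outer loop
   vertex 5.3 0.8 1.4
   vertex 5.7 4.9 5.0
   vertex 4.2 0.6 4.4
  endloop
 endfacet
 facet normal 0.931 0.186 -0.315
  outer loop
   vertex 5.3 0.8 1.4
   vertex 4.4 3.1 0.1
   vertex 5.7 4.9 5.0
  endloop
 endfacet
 facet normal -0.702 -0.244 0.669
  outer loop
   vertex 0.3 4.4 1.7
   vertex 0.2 1.4 0.5
   vertex 4.2 0.6 4.4
  endloop
 endfacet
 facet normal -0.525 0.065 0.849
  outer loop
   vertex 0.3 4.4 1.7
   vertex 4.2 0.6 4.4
   vertex 5.7 4.9 5.0
  endloop
 endfacet
 facet normal -0.235 0.368 -0.900
  outer loop
   vertex 0.3 4.4 1.7
   vertex 4.4 3.1 0.1
   vertex 0.2 1.4 0.5
  endloop
 endfacet
 facet normal 0.144 0.916 -0.375
  outer loop
   vertex 0.3 4.4 1.7
   vertex 5.7 4.9 5.0
   vertex 4.4 3.1 0.1
  endloop
 endfacet
 facet normal 0.011 -0.254 -0.967
  outer loop
   vertex 3.0 1.9 0.4
   vertex 0.2 1.4 0.5
   vertex 4.4 3.1 0.1
  endloop
 endfacet
 facet normal 0.075 -0.581 -0.811
  outer loop
   vertex 3.0 1.9 0.4
   vertex 5.3 0.8 1.4
   vertex 0.2 1.4 0.5
  endloop
 endfacet
 facet normal 0.179 -0.430 -0.885
  outer loop
   vertex 3.0 1.9 0.4
   vertex 4.4 3.1 0.1
   vertex 5.3 0.8 1.4
  endloop
 endfacet
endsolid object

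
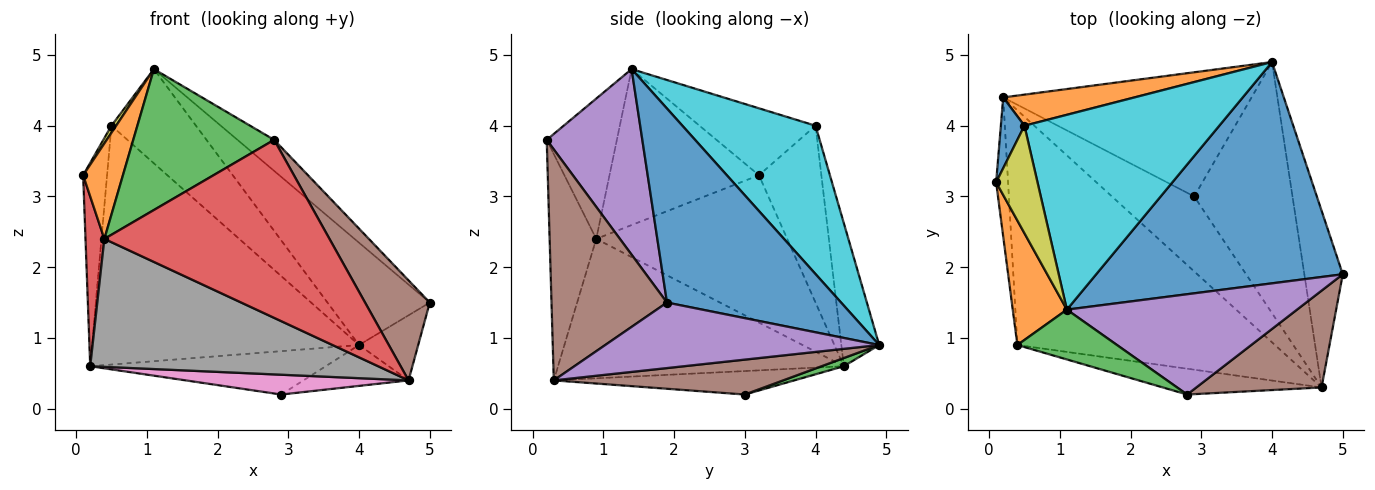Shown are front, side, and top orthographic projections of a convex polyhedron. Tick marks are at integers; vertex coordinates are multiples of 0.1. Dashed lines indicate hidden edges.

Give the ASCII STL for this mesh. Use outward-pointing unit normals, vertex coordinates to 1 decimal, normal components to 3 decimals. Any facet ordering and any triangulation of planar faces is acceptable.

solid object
 facet normal 0.581 0.341 0.739
  outer loop
   vertex 1.1 1.4 4.8
   vertex 5.0 1.9 1.5
   vertex 4.0 4.9 0.9
  endloop
 endfacet
 facet normal -0.916 -0.244 0.318
  outer loop
   vertex 1.1 1.4 4.8
   vertex 0.1 3.2 3.3
   vertex 0.4 0.9 2.4
  endloop
 endfacet
 facet normal 0.031 0.330 -0.944
  outer loop
   vertex 0.2 4.4 0.6
   vertex 4.0 4.9 0.9
   vertex 2.9 3.0 0.2
  endloop
 endfacet
 facet normal -0.992 -0.098 -0.080
  outer loop
   vertex 0.2 4.4 0.6
   vertex 0.4 0.9 2.4
   vertex 0.1 3.2 3.3
  endloop
 endfacet
 facet normal 0.848 0.183 -0.498
  outer loop
   vertex 4.7 0.3 0.4
   vertex 4.0 4.9 0.9
   vertex 5.0 1.9 1.5
  endloop
 endfacet
 facet normal 0.331 0.152 -0.931
  outer loop
   vertex 4.7 0.3 0.4
   vertex 2.9 3.0 0.2
   vertex 4.0 4.9 0.9
  endloop
 endfacet
 facet normal -0.266 -0.246 -0.932
  outer loop
   vertex 4.7 0.3 0.4
   vertex 0.2 4.4 0.6
   vertex 2.9 3.0 0.2
  endloop
 endfacet
 facet normal -0.429 -0.432 -0.793
  outer loop
   vertex 4.7 0.3 0.4
   vertex 0.4 0.9 2.4
   vertex 0.2 4.4 0.6
  endloop
 endfacet
 facet normal -0.850 -0.035 0.525
  outer loop
   vertex 0.5 4.0 4.0
   vertex 0.1 3.2 3.3
   vertex 1.1 1.4 4.8
  endloop
 endfacet
 facet normal 0.565 0.359 0.743
  outer loop
   vertex 0.5 4.0 4.0
   vertex 1.1 1.4 4.8
   vertex 4.0 4.9 0.9
  endloop
 endfacet
 facet normal -0.927 0.355 0.124
  outer loop
   vertex 0.5 4.0 4.0
   vertex 0.2 4.4 0.6
   vertex 0.1 3.2 3.3
  endloop
 endfacet
 facet normal -0.139 0.982 0.128
  outer loop
   vertex 0.5 4.0 4.0
   vertex 4.0 4.9 0.9
   vertex 0.2 4.4 0.6
  endloop
 endfacet
 facet normal -0.425 -0.853 0.302
  outer loop
   vertex 2.8 0.2 3.8
   vertex 1.1 1.4 4.8
   vertex 0.4 0.9 2.4
  endloop
 endfacet
 facet normal -0.201 -0.969 -0.141
  outer loop
   vertex 2.8 0.2 3.8
   vertex 0.4 0.9 2.4
   vertex 4.7 0.3 0.4
  endloop
 endfacet
 facet normal 0.610 0.234 0.757
  outer loop
   vertex 2.8 0.2 3.8
   vertex 5.0 1.9 1.5
   vertex 1.1 1.4 4.8
  endloop
 endfacet
 facet normal 0.789 -0.442 0.428
  outer loop
   vertex 2.8 0.2 3.8
   vertex 4.7 0.3 0.4
   vertex 5.0 1.9 1.5
  endloop
 endfacet
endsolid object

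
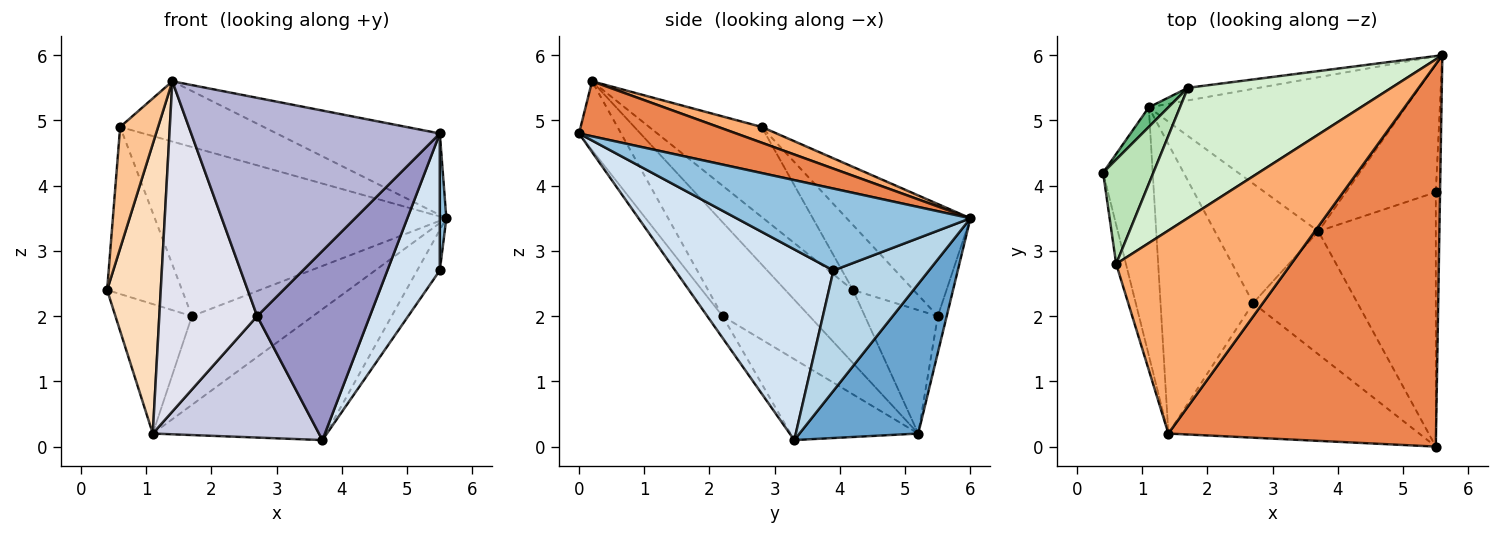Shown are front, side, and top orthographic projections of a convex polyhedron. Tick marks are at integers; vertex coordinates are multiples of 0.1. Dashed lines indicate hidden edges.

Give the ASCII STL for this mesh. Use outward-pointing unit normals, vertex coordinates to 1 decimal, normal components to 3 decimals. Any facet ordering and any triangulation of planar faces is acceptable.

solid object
 facet normal 0.406 0.592 -0.697
  outer loop
   vertex 1.1 5.2 0.2
   vertex 5.6 6.0 3.5
   vertex 3.7 3.3 0.1
  endloop
 endfacet
 facet normal 0.998 -0.028 -0.052
  outer loop
   vertex 5.5 3.9 2.7
   vertex 5.6 6.0 3.5
   vertex 5.5 0.0 4.8
  endloop
 endfacet
 facet normal 0.787 0.187 -0.588
  outer loop
   vertex 5.5 3.9 2.7
   vertex 3.7 3.3 0.1
   vertex 5.6 6.0 3.5
  endloop
 endfacet
 facet normal 0.819 -0.272 -0.505
  outer loop
   vertex 5.5 3.9 2.7
   vertex 5.5 0.0 4.8
   vertex 3.7 3.3 0.1
  endloop
 endfacet
 facet normal 0.197 0.204 0.959
  outer loop
   vertex 1.4 0.2 5.6
   vertex 5.5 0.0 4.8
   vertex 5.6 6.0 3.5
  endloop
 endfacet
 facet normal 0.086 0.284 0.955
  outer loop
   vertex 1.4 0.2 5.6
   vertex 5.6 6.0 3.5
   vertex 0.6 2.8 4.9
  endloop
 endfacet
 facet normal -0.943 -0.318 -0.102
  outer loop
   vertex 1.4 0.2 5.6
   vertex 0.6 2.8 4.9
   vertex 0.4 4.2 2.4
  endloop
 endfacet
 facet normal -0.692 -0.549 -0.469
  outer loop
   vertex 1.4 0.2 5.6
   vertex 0.4 4.2 2.4
   vertex 1.1 5.2 0.2
  endloop
 endfacet
 facet normal -0.686 0.719 0.109
  outer loop
   vertex 1.7 5.5 2.0
   vertex 1.1 5.2 0.2
   vertex 0.4 4.2 2.4
  endloop
 endfacet
 facet normal -0.073 0.987 -0.140
  outer loop
   vertex 1.7 5.5 2.0
   vertex 5.6 6.0 3.5
   vertex 1.1 5.2 0.2
  endloop
 endfacet
 facet normal -0.565 0.700 0.437
  outer loop
   vertex 1.7 5.5 2.0
   vertex 0.4 4.2 2.4
   vertex 0.6 2.8 4.9
  endloop
 endfacet
 facet normal -0.319 0.751 0.578
  outer loop
   vertex 1.7 5.5 2.0
   vertex 0.6 2.8 4.9
   vertex 5.6 6.0 3.5
  endloop
 endfacet
 facet normal -0.113 -0.833 -0.542
  outer loop
   vertex 2.7 2.2 2.0
   vertex 3.7 3.3 0.1
   vertex 5.5 0.0 4.8
  endloop
 endfacet
 facet normal -0.142 -0.843 -0.520
  outer loop
   vertex 2.7 2.2 2.0
   vertex 5.5 0.0 4.8
   vertex 1.4 0.2 5.6
  endloop
 endfacet
 facet normal -0.481 -0.625 -0.615
  outer loop
   vertex 2.7 2.2 2.0
   vertex 1.1 5.2 0.2
   vertex 3.7 3.3 0.1
  endloop
 endfacet
 facet normal -0.556 -0.625 -0.548
  outer loop
   vertex 2.7 2.2 2.0
   vertex 1.4 0.2 5.6
   vertex 1.1 5.2 0.2
  endloop
 endfacet
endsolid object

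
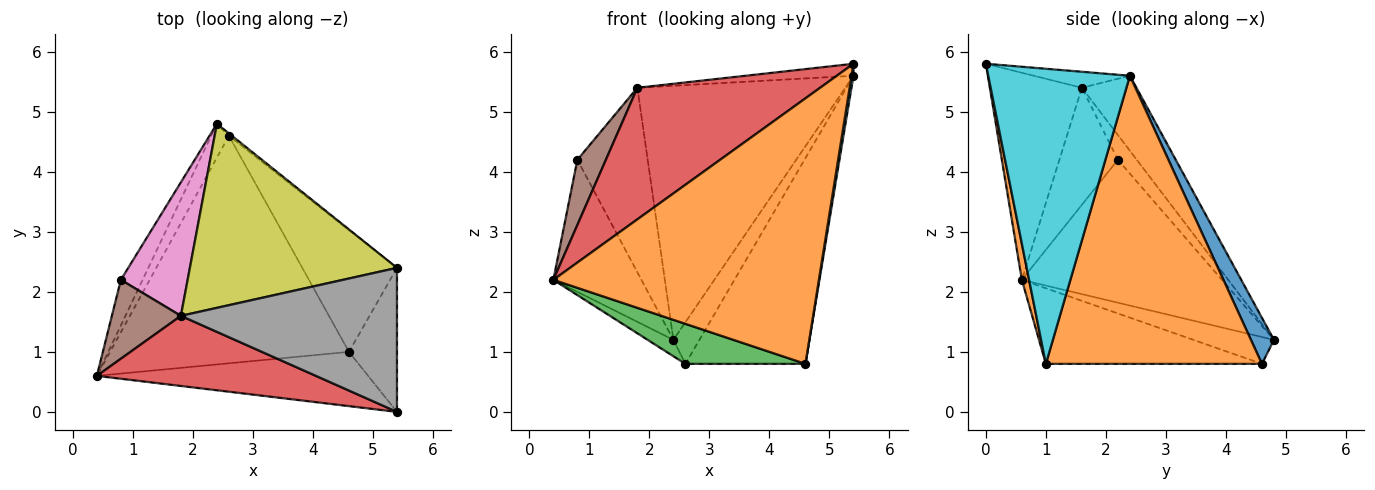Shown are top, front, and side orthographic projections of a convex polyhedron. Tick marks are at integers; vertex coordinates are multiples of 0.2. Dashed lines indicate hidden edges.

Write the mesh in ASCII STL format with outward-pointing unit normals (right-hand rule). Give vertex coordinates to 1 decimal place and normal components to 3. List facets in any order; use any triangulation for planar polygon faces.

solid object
 facet normal -0.807 0.257 -0.532
  outer loop
   vertex 2.6 4.6 0.8
   vertex 0.4 0.6 2.2
   vertex 2.4 4.8 1.2
  endloop
 endfacet
 facet normal 0.027 -0.979 -0.200
  outer loop
   vertex 4.6 1.0 0.8
   vertex 5.4 0.0 5.8
   vertex 0.4 0.6 2.2
  endloop
 endfacet
 facet normal -0.298 -0.165 -0.940
  outer loop
   vertex 4.6 1.0 0.8
   vertex 0.4 0.6 2.2
   vertex 2.6 4.6 0.8
  endloop
 endfacet
 facet normal -0.406 -0.806 0.430
  outer loop
   vertex 1.8 1.6 5.4
   vertex 0.4 0.6 2.2
   vertex 5.4 0.0 5.8
  endloop
 endfacet
 facet normal -0.907 0.399 -0.138
  outer loop
   vertex 0.8 2.2 4.2
   vertex 2.4 4.8 1.2
   vertex 0.4 0.6 2.2
  endloop
 endfacet
 facet normal -0.794 -0.387 0.468
  outer loop
   vertex 0.8 2.2 4.2
   vertex 0.4 0.6 2.2
   vertex 1.8 1.6 5.4
  endloop
 endfacet
 facet normal -0.212 0.792 0.573
  outer loop
   vertex 0.8 2.2 4.2
   vertex 1.8 1.6 5.4
   vertex 2.4 4.8 1.2
  endloop
 endfacet
 facet normal -0.074 0.083 0.994
  outer loop
   vertex 5.4 2.4 5.6
   vertex 1.8 1.6 5.4
   vertex 5.4 0.0 5.8
  endloop
 endfacet
 facet normal -0.208 0.792 0.574
  outer loop
   vertex 5.4 2.4 5.6
   vertex 2.4 4.8 1.2
   vertex 1.8 1.6 5.4
  endloop
 endfacet
 facet normal 0.987 -0.013 -0.161
  outer loop
   vertex 5.4 2.4 5.6
   vertex 5.4 0.0 5.8
   vertex 4.6 1.0 0.8
  endloop
 endfacet
 facet normal 0.662 0.748 -0.043
  outer loop
   vertex 5.4 2.4 5.6
   vertex 2.6 4.6 0.8
   vertex 2.4 4.8 1.2
  endloop
 endfacet
 facet normal 0.840 0.467 -0.276
  outer loop
   vertex 5.4 2.4 5.6
   vertex 4.6 1.0 0.8
   vertex 2.6 4.6 0.8
  endloop
 endfacet
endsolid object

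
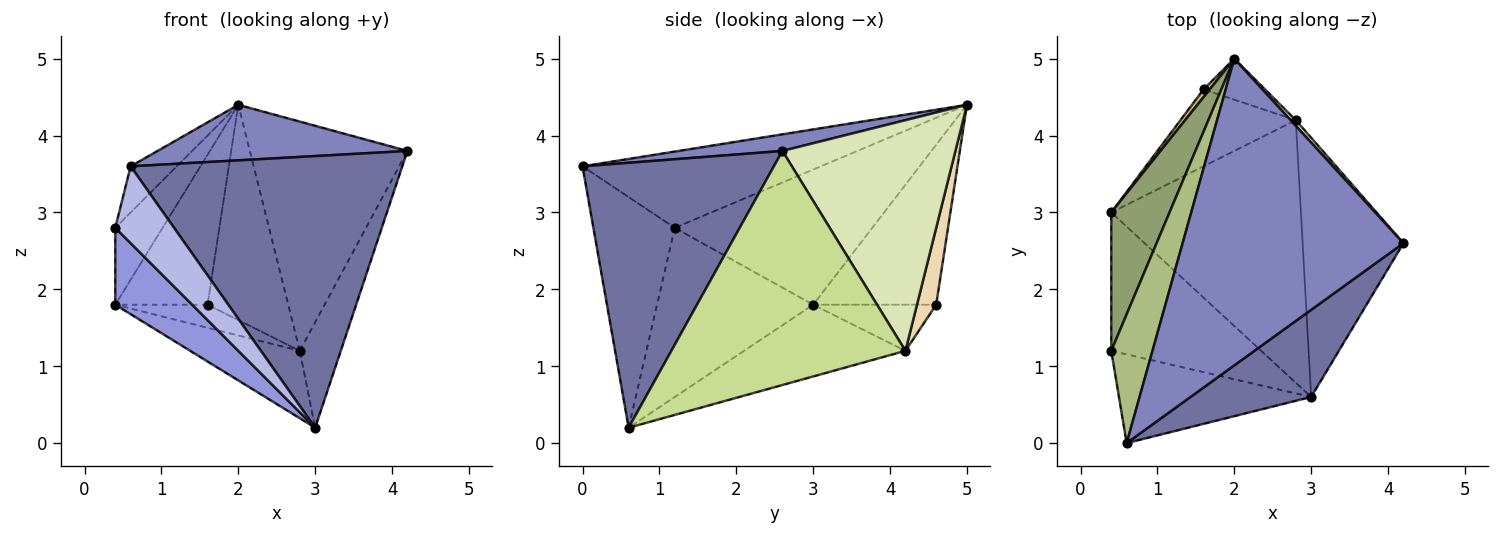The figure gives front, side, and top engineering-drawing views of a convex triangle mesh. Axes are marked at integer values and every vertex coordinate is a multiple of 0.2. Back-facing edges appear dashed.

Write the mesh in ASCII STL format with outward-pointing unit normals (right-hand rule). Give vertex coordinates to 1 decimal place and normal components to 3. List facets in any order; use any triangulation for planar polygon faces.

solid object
 facet normal 0.557 -0.791 0.254
  outer loop
   vertex 3.0 0.6 0.2
   vertex 4.2 2.6 3.8
   vertex 0.6 0.0 3.6
  endloop
 endfacet
 facet normal 0.074 -0.178 0.981
  outer loop
   vertex 2.0 5.0 4.4
   vertex 0.6 0.0 3.6
   vertex 4.2 2.6 3.8
  endloop
 endfacet
 facet normal -0.702 -0.346 -0.622
  outer loop
   vertex 0.4 1.2 2.8
   vertex 0.4 3.0 1.8
   vertex 3.0 0.6 0.2
  endloop
 endfacet
 facet normal -0.672 -0.485 -0.560
  outer loop
   vertex 0.4 1.2 2.8
   vertex 3.0 0.6 0.2
   vertex 0.6 0.0 3.6
  endloop
 endfacet
 facet normal -0.897 0.215 0.387
  outer loop
   vertex 0.4 1.2 2.8
   vertex 2.0 5.0 4.4
   vertex 0.4 3.0 1.8
  endloop
 endfacet
 facet normal -0.867 0.168 0.469
  outer loop
   vertex 0.4 1.2 2.8
   vertex 0.6 0.0 3.6
   vertex 2.0 5.0 4.4
  endloop
 endfacet
 facet normal 0.907 0.159 -0.391
  outer loop
   vertex 2.8 4.2 1.2
   vertex 4.2 2.6 3.8
   vertex 3.0 0.6 0.2
  endloop
 endfacet
 facet normal 0.739 0.673 0.016
  outer loop
   vertex 2.8 4.2 1.2
   vertex 2.0 5.0 4.4
   vertex 4.2 2.6 3.8
  endloop
 endfacet
 facet normal -0.344 0.234 -0.909
  outer loop
   vertex 2.8 4.2 1.2
   vertex 3.0 0.6 0.2
   vertex 0.4 3.0 1.8
  endloop
 endfacet
 facet normal -0.800 0.600 0.031
  outer loop
   vertex 1.6 4.6 1.8
   vertex 0.4 3.0 1.8
   vertex 2.0 5.0 4.4
  endloop
 endfacet
 facet normal -0.358 0.268 -0.894
  outer loop
   vertex 1.6 4.6 1.8
   vertex 2.8 4.2 1.2
   vertex 0.4 3.0 1.8
  endloop
 endfacet
 facet normal 0.228 0.957 -0.182
  outer loop
   vertex 1.6 4.6 1.8
   vertex 2.0 5.0 4.4
   vertex 2.8 4.2 1.2
  endloop
 endfacet
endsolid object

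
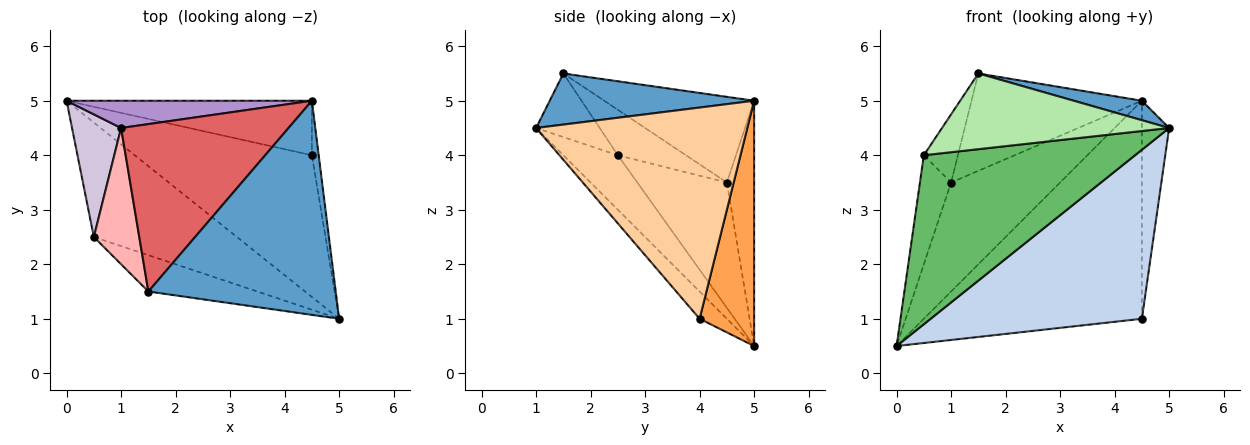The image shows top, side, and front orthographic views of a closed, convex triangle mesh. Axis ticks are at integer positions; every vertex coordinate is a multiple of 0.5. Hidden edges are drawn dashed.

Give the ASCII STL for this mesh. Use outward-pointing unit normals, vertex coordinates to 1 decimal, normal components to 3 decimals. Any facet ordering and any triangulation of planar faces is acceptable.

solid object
 facet normal 0.262 -0.087 0.961
  outer loop
   vertex 1.5 1.5 5.5
   vertex 5.0 1.0 4.5
   vertex 4.5 5.0 5.0
  endloop
 endfacet
 facet normal -0.098 -0.762 -0.639
  outer loop
   vertex 4.5 4.0 1.0
   vertex 5.0 1.0 4.5
   vertex 0.0 5.0 0.5
  endloop
 endfacet
 facet normal 0.236 0.943 -0.236
  outer loop
   vertex 4.5 4.0 1.0
   vertex 0.0 5.0 0.5
   vertex 4.5 5.0 5.0
  endloop
 endfacet
 facet normal 0.991 0.128 -0.032
  outer loop
   vertex 4.5 4.0 1.0
   vertex 4.5 5.0 5.0
   vertex 5.0 1.0 4.5
  endloop
 endfacet
 facet normal -0.209 -0.810 -0.548
  outer loop
   vertex 0.5 2.5 4.0
   vertex 0.0 5.0 0.5
   vertex 5.0 1.0 4.5
  endloop
 endfacet
 facet normal -0.245 -0.874 -0.420
  outer loop
   vertex 0.5 2.5 4.0
   vertex 5.0 1.0 4.5
   vertex 1.5 1.5 5.5
  endloop
 endfacet
 facet normal -0.405 0.460 0.791
  outer loop
   vertex 1.0 4.5 3.5
   vertex 1.5 1.5 5.5
   vertex 4.5 5.0 5.0
  endloop
 endfacet
 facet normal -0.667 0.333 0.667
  outer loop
   vertex 1.0 4.5 3.5
   vertex 0.5 2.5 4.0
   vertex 1.5 1.5 5.5
  endloop
 endfacet
 facet normal -0.236 0.943 0.236
  outer loop
   vertex 1.0 4.5 3.5
   vertex 4.5 5.0 5.0
   vertex 0.0 5.0 0.5
  endloop
 endfacet
 facet normal -0.886 0.308 0.347
  outer loop
   vertex 1.0 4.5 3.5
   vertex 0.0 5.0 0.5
   vertex 0.5 2.5 4.0
  endloop
 endfacet
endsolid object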